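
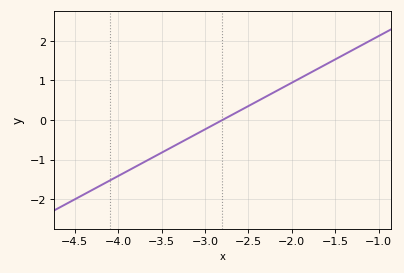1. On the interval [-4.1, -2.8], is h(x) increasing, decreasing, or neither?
increasing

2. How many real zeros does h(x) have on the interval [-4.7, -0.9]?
1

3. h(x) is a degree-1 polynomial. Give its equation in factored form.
y = 1.18(x + 2.8)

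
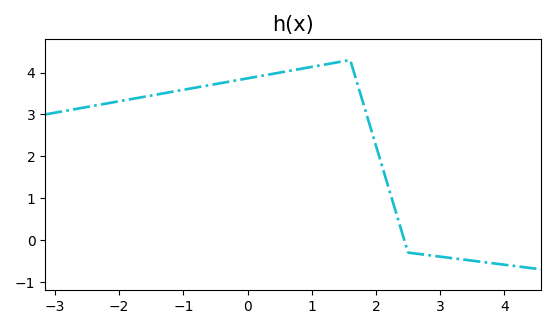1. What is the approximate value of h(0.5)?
4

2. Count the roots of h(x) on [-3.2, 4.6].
1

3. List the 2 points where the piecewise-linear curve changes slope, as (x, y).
(1.6, 4.3); (2.5, -0.3)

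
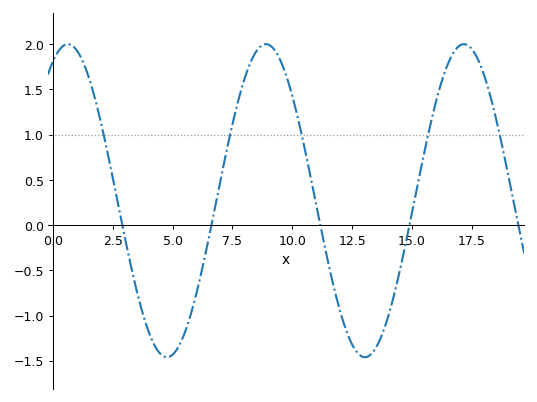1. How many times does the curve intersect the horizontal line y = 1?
5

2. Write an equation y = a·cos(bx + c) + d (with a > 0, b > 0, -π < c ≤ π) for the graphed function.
y = 1.73cos(0.76x - 0.48) + 0.27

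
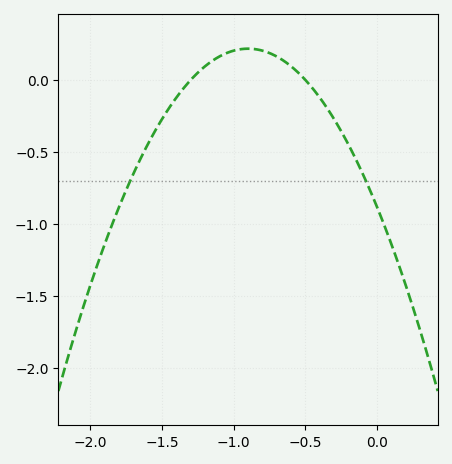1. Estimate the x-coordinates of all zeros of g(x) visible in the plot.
-1.3, -0.5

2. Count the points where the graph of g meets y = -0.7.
2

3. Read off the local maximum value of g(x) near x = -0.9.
0.2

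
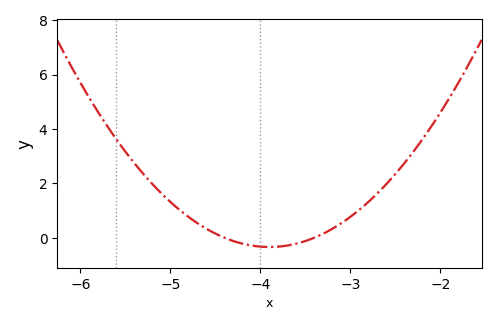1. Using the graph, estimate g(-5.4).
2.74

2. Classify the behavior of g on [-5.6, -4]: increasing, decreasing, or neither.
decreasing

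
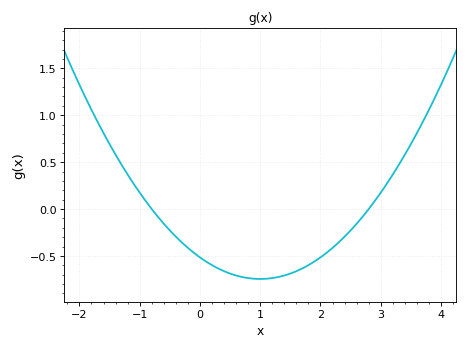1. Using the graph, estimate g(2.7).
-0.081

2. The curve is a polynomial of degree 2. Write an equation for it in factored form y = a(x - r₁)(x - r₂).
y = 0.23(x + 0.8)(x - 2.8)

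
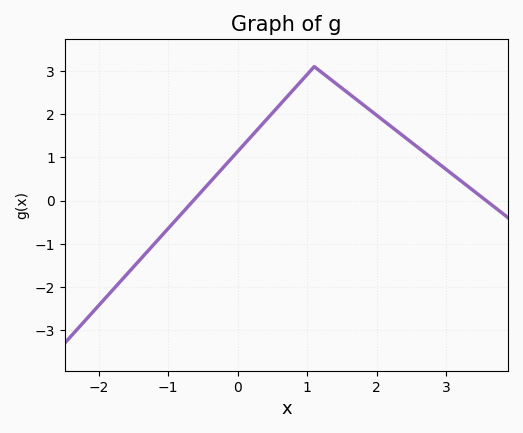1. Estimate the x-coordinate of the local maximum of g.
1.1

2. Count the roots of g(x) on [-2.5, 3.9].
2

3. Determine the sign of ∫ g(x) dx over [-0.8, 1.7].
positive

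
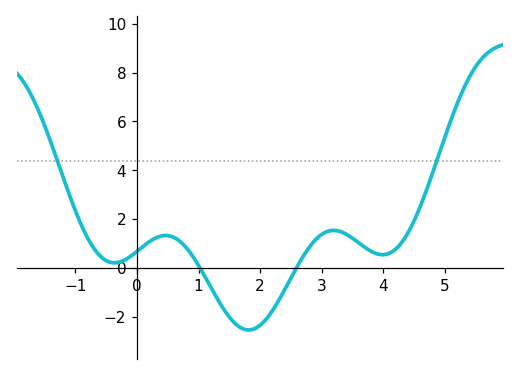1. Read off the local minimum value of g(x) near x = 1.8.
-2.53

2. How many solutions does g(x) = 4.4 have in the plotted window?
2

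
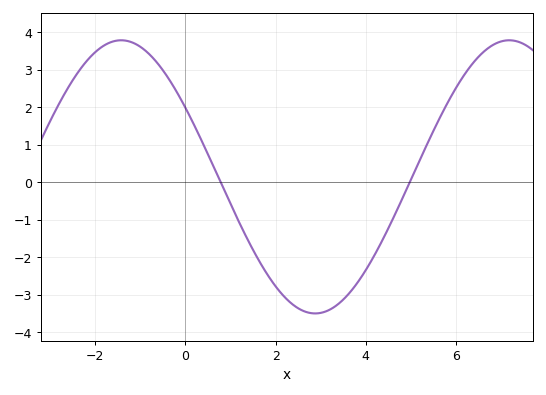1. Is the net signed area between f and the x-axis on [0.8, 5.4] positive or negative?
negative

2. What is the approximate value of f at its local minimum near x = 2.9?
-3.5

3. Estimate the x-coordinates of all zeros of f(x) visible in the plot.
0.78, 4.98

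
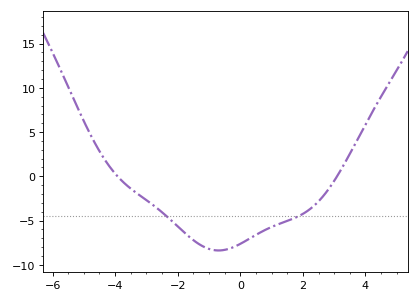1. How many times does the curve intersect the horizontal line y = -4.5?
2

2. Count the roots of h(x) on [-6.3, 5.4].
2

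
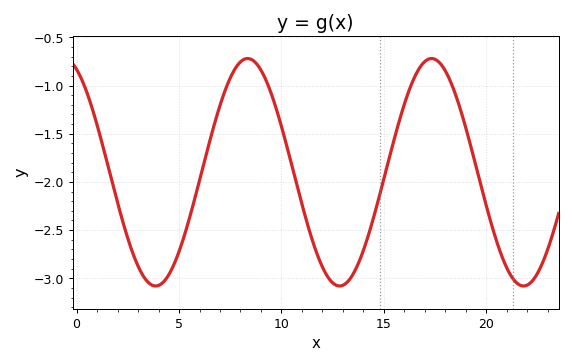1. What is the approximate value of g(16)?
-1.2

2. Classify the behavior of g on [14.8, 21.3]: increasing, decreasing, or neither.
neither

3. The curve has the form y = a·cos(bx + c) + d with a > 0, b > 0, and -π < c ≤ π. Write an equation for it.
y = 1.18cos(0.7x + 0.44) - 1.9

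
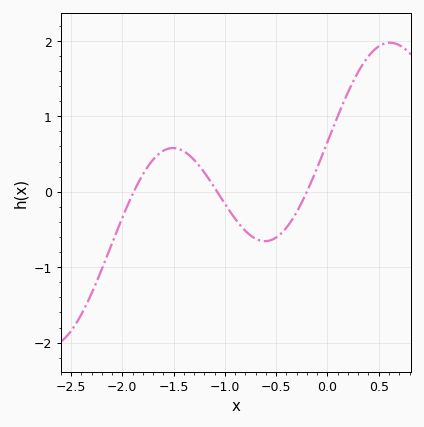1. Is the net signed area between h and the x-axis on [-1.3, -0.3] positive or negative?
negative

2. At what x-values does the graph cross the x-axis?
-1.9, -1.1, -0.2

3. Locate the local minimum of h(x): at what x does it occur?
-0.6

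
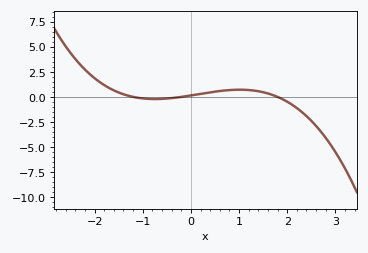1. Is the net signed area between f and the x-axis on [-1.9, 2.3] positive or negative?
positive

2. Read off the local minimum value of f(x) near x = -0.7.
-0.2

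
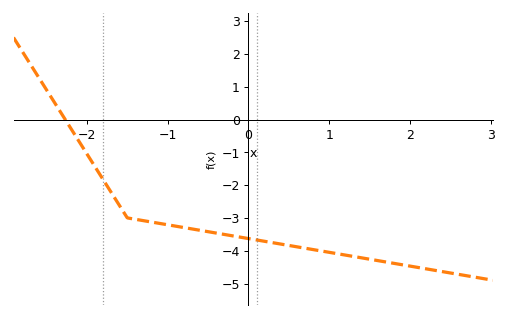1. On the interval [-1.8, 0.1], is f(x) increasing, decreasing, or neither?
decreasing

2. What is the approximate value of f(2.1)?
-4.5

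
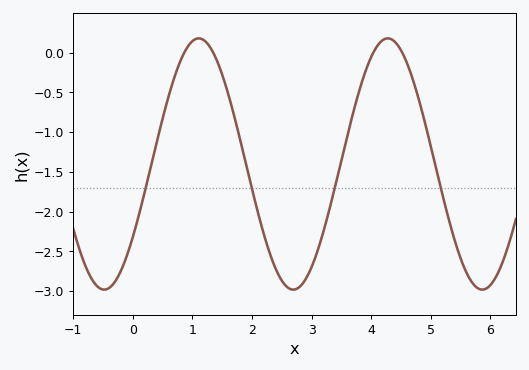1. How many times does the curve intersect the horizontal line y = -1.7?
4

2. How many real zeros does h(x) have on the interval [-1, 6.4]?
4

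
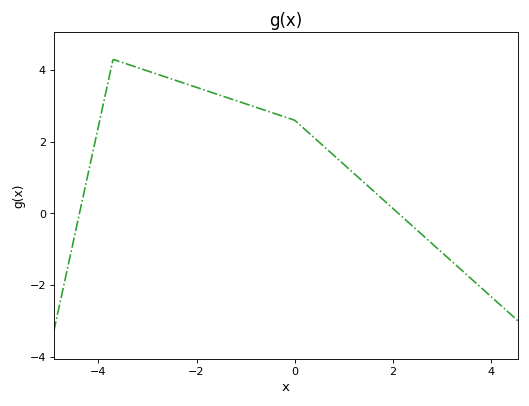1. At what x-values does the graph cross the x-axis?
-4.38, 2.11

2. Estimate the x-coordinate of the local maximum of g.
-3.7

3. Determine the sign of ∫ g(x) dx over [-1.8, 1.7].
positive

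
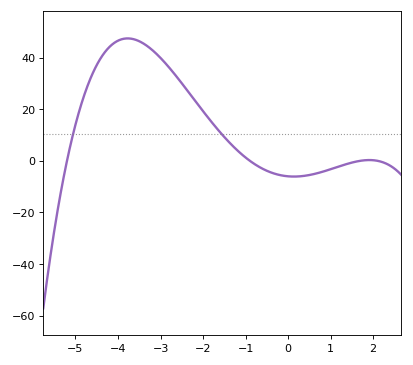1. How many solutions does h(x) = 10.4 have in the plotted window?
2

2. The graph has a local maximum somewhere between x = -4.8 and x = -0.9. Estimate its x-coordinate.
-3.77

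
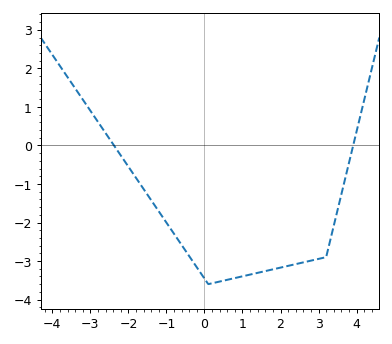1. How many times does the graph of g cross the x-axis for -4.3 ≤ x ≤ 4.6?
2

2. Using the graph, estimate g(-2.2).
-0.261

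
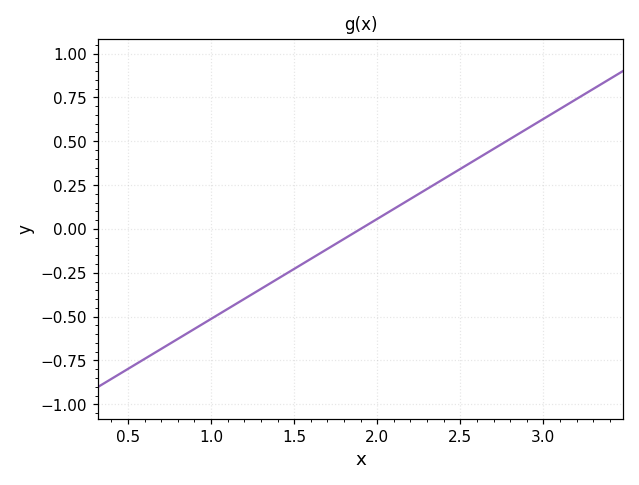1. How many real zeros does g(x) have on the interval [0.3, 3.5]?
1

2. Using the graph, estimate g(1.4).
-0.3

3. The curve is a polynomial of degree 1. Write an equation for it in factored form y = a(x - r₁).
y = 0.57(x - 1.9)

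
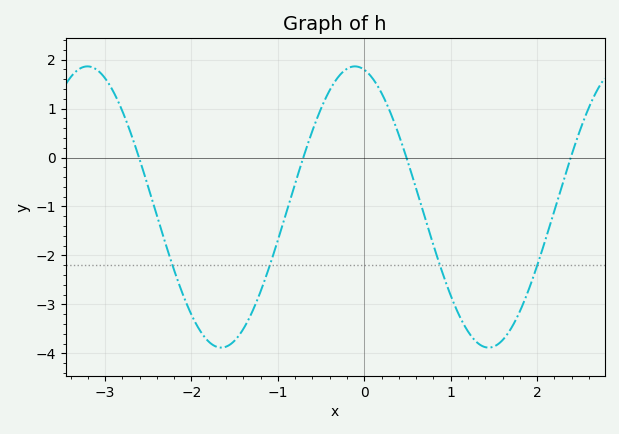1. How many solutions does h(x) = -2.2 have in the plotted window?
4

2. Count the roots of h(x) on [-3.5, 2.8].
4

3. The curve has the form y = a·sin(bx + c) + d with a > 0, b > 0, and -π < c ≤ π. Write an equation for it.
y = 2.87sin(2.03x + 1.79) - 1.01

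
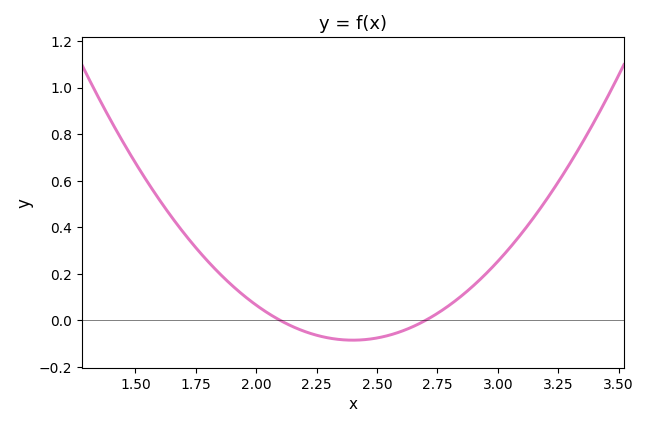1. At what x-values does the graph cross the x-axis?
2.1, 2.7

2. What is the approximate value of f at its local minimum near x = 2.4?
-0.08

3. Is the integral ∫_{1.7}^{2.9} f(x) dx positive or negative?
positive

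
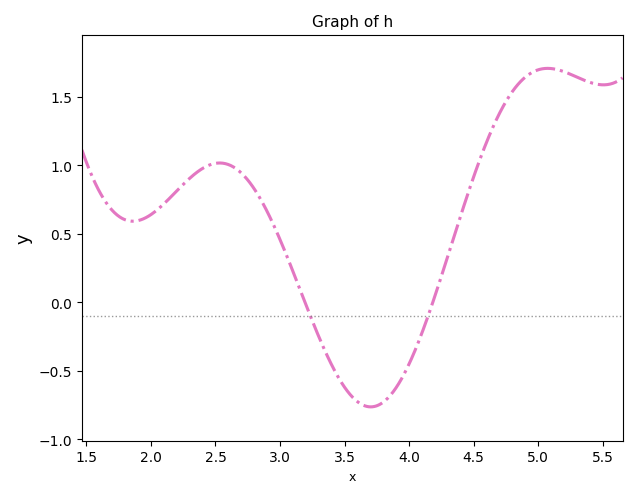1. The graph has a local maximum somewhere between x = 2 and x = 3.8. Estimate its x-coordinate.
2.5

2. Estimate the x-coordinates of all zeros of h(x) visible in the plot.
3.2, 4.2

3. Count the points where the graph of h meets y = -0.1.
2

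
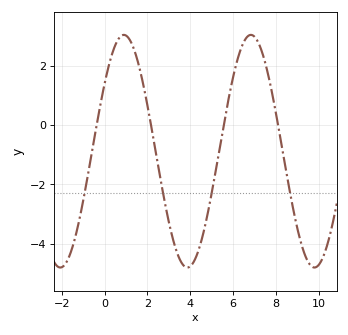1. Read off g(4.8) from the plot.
-3.01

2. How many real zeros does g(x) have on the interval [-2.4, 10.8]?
4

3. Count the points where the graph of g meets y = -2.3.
4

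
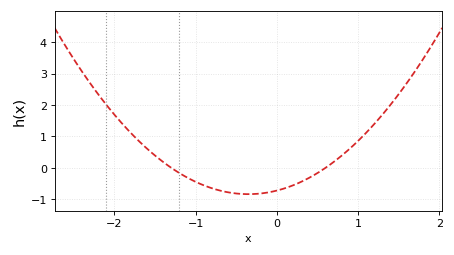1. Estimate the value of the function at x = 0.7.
0.2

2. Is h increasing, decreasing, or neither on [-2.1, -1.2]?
decreasing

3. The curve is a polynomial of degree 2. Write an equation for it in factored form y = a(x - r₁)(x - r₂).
y = 0.93(x + 1.3)(x - 0.6)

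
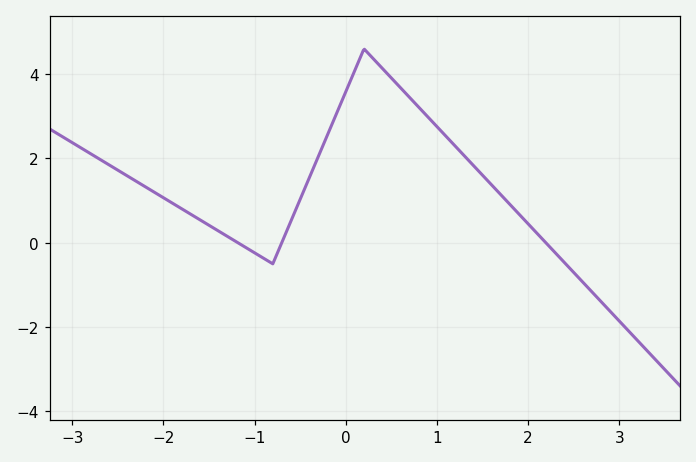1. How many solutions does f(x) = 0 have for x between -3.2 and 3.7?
3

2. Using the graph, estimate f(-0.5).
1.03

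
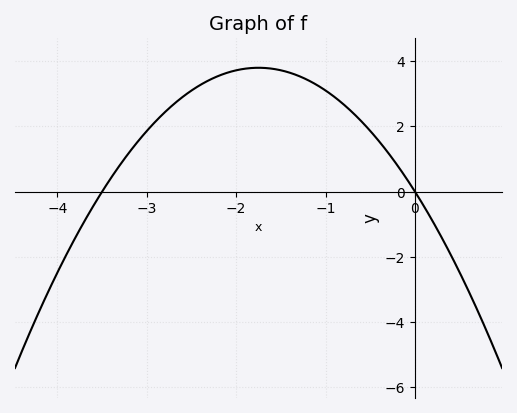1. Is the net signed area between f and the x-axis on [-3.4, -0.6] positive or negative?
positive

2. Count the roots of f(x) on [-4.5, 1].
2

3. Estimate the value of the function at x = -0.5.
1.86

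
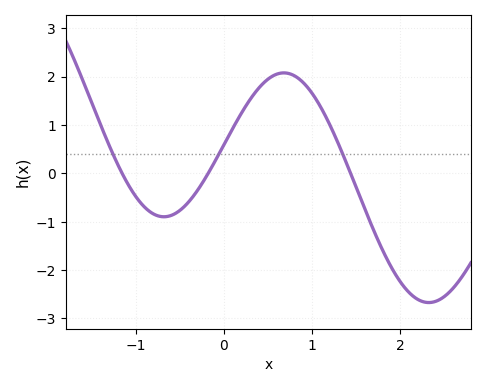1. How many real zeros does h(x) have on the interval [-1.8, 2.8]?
3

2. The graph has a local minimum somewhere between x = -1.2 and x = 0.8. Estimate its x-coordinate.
-0.682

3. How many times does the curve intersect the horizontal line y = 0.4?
3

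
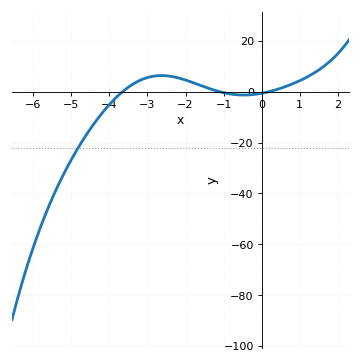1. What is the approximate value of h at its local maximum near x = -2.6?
6.32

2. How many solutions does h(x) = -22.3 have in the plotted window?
1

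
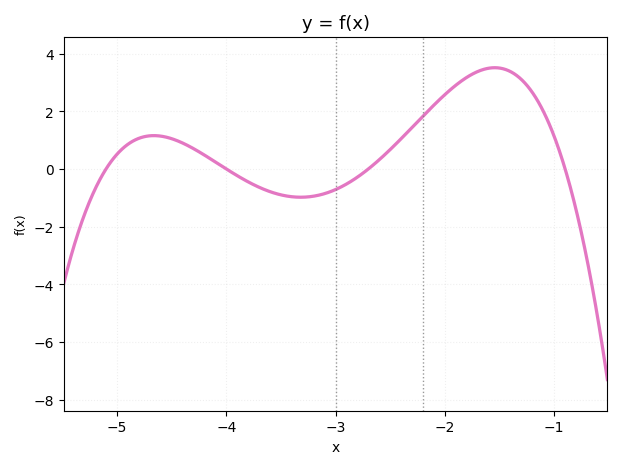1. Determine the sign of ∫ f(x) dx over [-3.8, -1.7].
positive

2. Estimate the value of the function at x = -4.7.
1.15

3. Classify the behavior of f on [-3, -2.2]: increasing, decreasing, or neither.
increasing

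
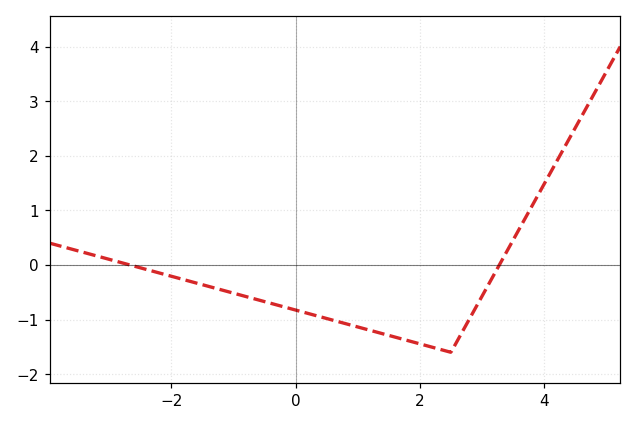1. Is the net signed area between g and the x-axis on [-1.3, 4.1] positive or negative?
negative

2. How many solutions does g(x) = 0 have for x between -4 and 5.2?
2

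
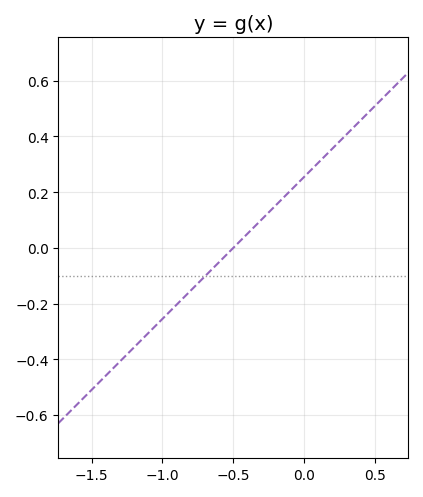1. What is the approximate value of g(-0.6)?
-0.051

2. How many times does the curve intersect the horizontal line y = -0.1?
1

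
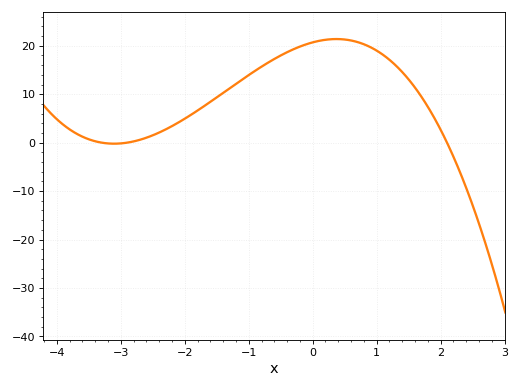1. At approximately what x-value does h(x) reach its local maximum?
0.4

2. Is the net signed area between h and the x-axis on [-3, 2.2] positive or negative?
positive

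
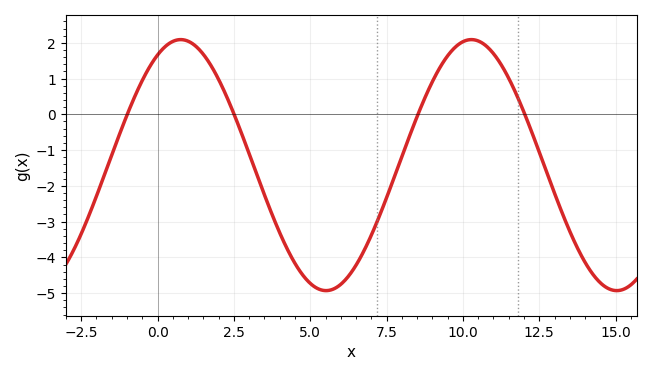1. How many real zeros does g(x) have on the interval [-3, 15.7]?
4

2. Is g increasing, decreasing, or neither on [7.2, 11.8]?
neither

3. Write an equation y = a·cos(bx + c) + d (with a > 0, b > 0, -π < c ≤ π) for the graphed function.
y = 3.51cos(0.66x - 0.5) - 1.42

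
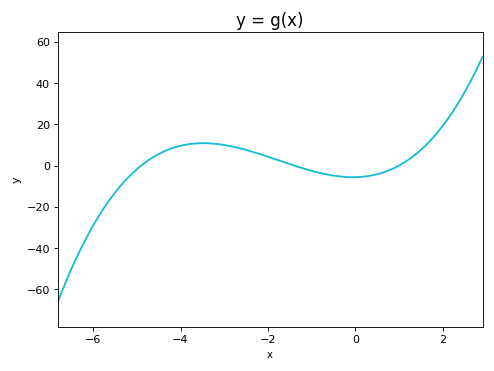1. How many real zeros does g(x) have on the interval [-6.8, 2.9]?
3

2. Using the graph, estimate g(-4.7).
4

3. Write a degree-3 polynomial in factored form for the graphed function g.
y = 0.82(x + 4.9)(x + 1.4)(x - 1)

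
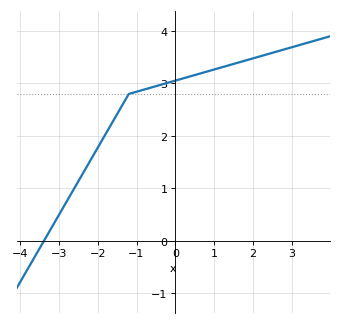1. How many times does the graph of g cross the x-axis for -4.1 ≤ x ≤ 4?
1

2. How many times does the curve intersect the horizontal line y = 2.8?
1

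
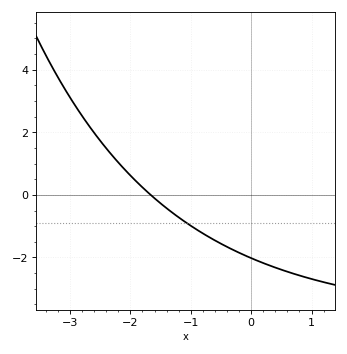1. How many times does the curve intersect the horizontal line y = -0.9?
1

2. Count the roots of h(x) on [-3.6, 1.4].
1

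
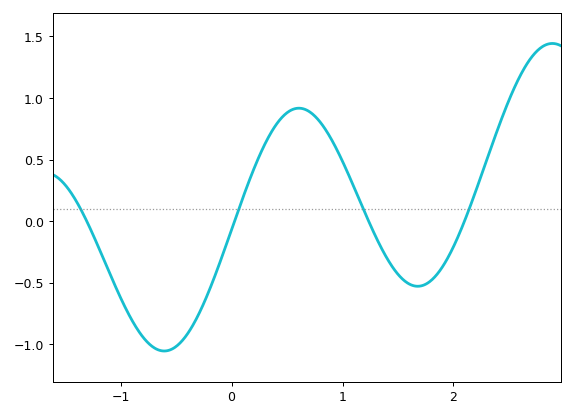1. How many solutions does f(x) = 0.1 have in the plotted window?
4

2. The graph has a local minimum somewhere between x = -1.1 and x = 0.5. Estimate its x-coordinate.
-0.6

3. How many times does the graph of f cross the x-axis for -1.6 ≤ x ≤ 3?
4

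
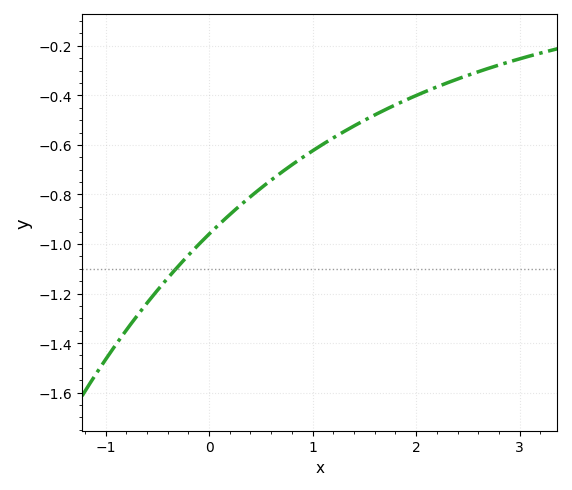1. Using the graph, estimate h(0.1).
-0.92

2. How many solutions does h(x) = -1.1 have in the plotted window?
1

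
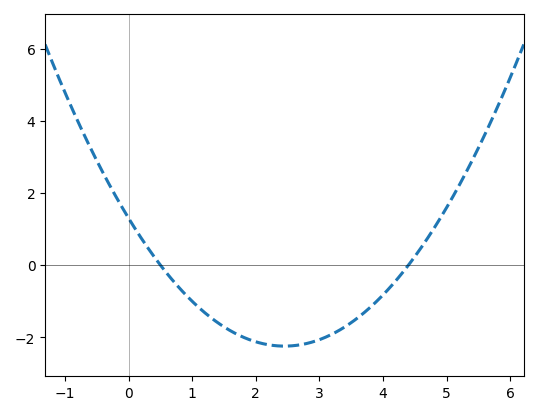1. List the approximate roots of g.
0.4, 4.4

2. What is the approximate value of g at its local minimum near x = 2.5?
-2.2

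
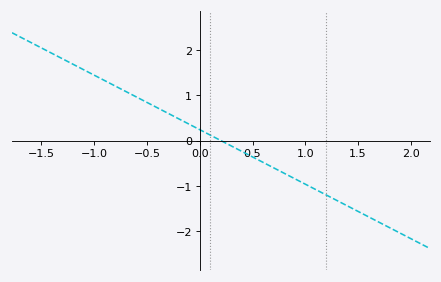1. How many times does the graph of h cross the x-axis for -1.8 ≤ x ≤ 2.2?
1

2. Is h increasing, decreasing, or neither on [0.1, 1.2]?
decreasing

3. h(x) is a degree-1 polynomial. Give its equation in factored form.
y = -1.2(x - 0.2)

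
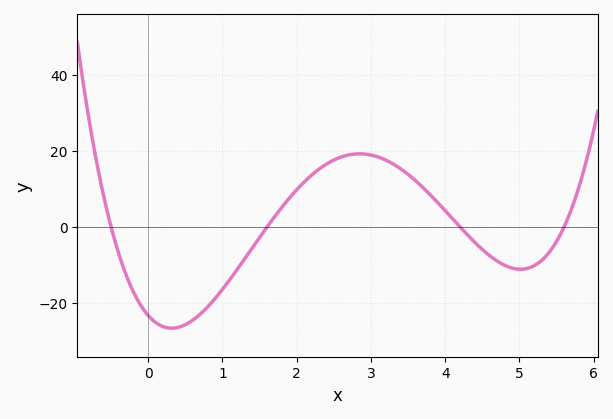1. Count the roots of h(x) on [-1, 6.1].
4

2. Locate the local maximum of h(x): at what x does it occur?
2.8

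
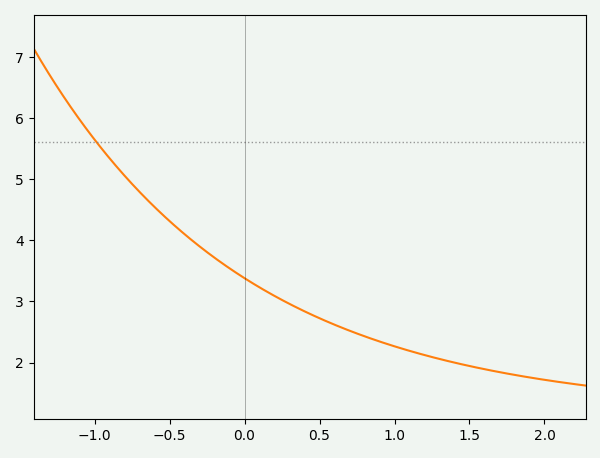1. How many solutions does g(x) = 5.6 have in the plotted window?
1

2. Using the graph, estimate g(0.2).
3.1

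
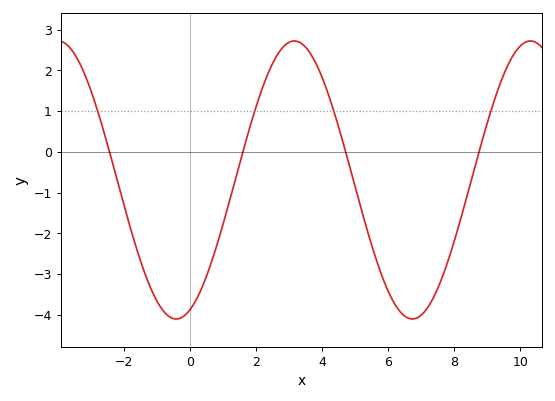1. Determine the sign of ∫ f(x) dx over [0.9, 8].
negative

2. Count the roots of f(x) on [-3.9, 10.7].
4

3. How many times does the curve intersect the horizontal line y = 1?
4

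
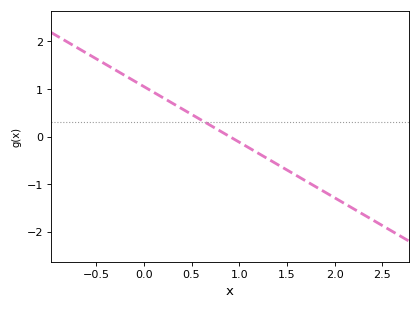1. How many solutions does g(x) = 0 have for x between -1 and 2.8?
1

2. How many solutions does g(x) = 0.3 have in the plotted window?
1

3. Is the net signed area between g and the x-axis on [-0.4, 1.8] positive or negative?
positive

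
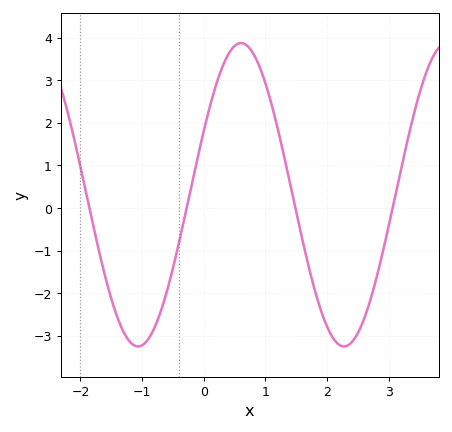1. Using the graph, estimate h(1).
2.94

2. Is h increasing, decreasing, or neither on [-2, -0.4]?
neither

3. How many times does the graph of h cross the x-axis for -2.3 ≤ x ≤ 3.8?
4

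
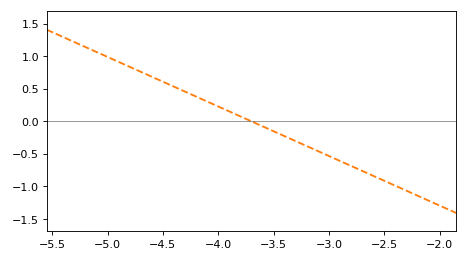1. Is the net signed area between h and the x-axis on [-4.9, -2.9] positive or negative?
positive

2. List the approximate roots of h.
-3.7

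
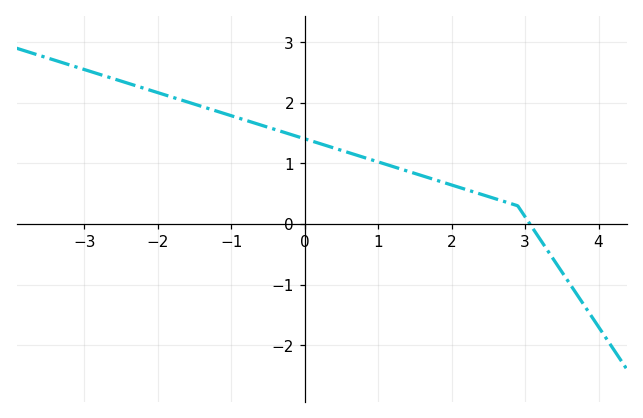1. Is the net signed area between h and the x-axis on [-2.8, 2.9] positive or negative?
positive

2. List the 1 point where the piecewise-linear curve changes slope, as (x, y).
(2.9, 0.3)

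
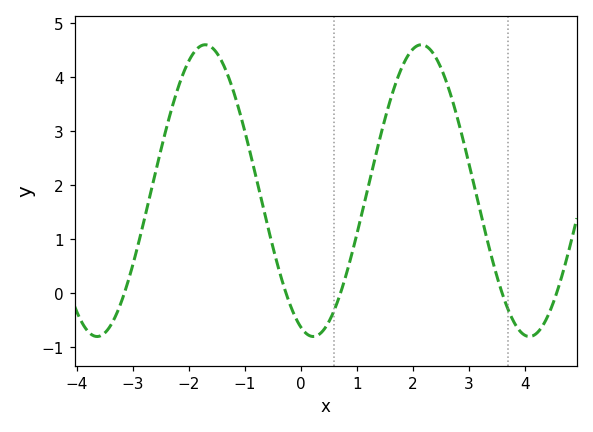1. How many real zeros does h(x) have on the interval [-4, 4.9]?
5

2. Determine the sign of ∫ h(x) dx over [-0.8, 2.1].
positive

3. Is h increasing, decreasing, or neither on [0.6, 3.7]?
neither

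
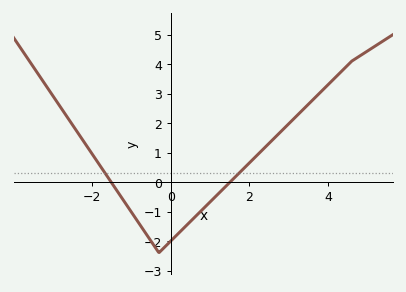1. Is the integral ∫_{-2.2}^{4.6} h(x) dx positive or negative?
positive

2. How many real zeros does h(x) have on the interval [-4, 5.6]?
2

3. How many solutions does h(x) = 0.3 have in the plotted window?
2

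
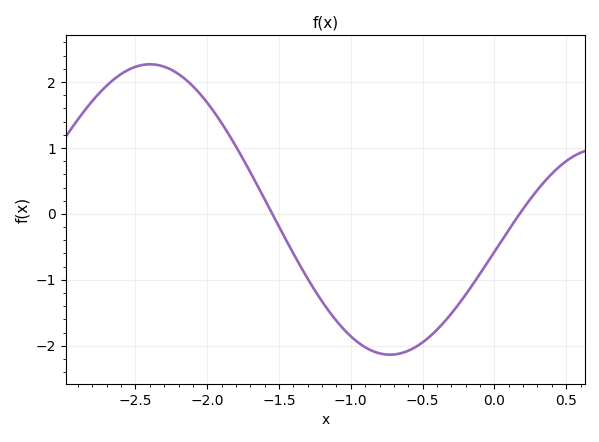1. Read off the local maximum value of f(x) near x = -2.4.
2.27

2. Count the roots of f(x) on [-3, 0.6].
2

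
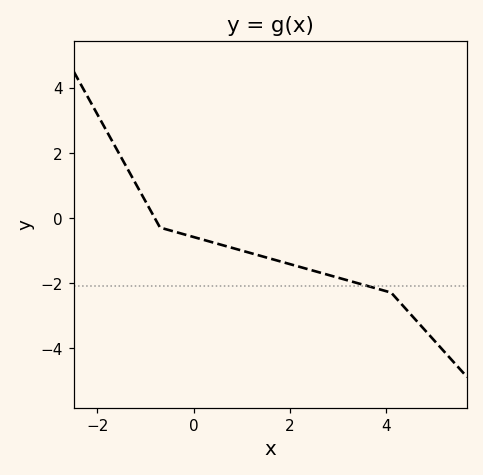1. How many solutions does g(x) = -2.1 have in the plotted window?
1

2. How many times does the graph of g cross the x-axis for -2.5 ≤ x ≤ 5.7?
1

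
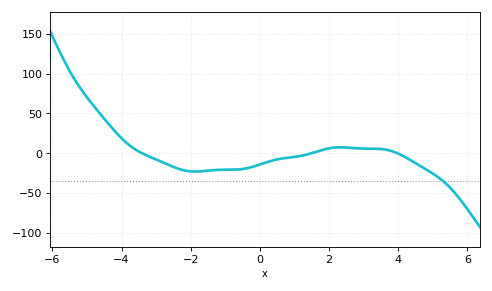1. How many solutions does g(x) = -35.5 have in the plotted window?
1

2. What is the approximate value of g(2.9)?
5.87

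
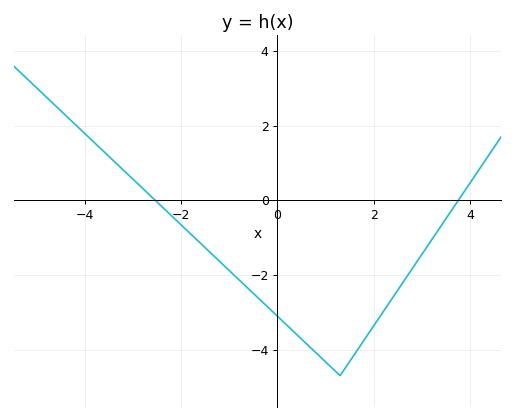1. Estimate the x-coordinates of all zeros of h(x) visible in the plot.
-2.54, 3.75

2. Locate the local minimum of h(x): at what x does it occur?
1.3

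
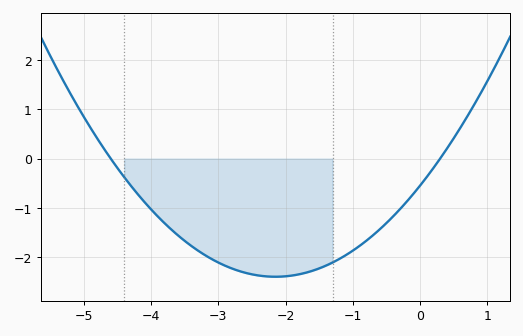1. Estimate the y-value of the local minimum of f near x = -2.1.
-2.4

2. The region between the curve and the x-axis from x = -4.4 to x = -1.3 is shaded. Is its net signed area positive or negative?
negative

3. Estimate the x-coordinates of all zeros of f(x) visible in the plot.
-4.6, 0.3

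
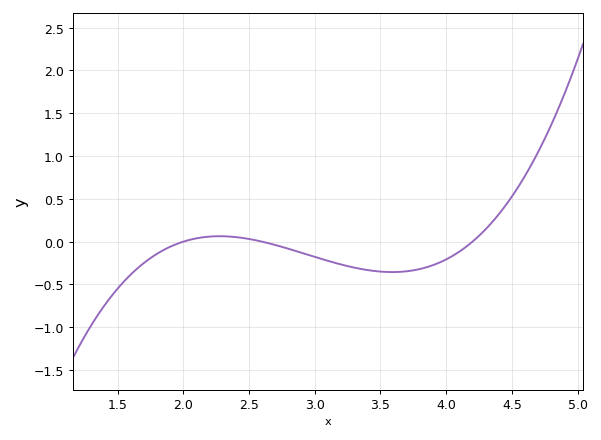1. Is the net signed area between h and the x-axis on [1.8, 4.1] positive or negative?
negative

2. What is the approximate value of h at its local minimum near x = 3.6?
-0.35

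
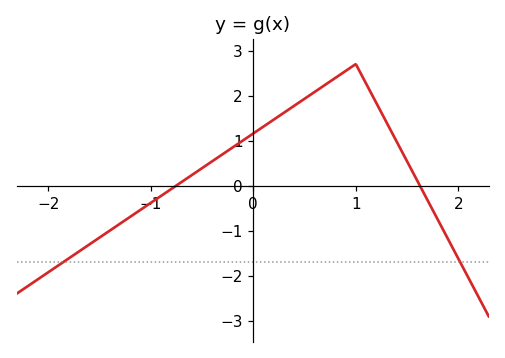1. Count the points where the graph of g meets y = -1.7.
2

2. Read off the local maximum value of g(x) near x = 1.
2.7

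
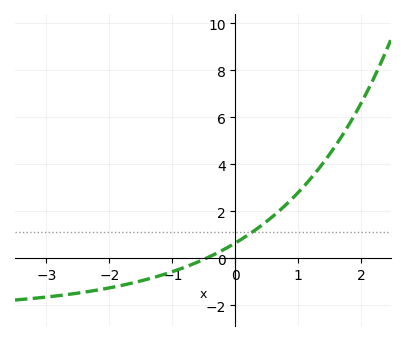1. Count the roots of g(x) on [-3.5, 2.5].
1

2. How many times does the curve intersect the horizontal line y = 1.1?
1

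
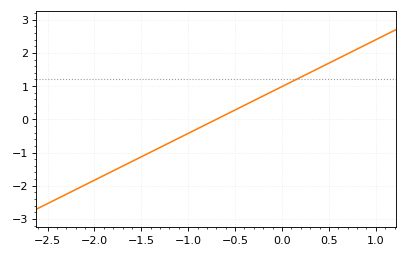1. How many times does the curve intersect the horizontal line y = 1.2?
1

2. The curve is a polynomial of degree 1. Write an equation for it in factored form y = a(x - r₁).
y = 1.41(x + 0.7)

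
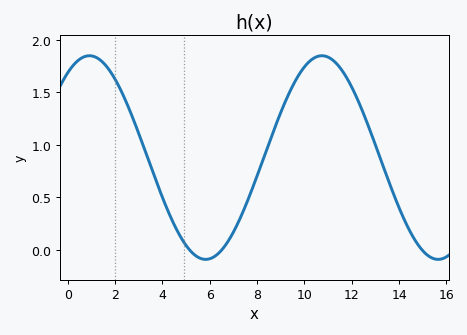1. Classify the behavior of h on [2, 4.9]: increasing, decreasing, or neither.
decreasing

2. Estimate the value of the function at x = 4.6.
0.2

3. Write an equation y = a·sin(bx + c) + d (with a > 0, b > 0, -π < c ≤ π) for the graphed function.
y = 0.97sin(0.64x + 0.98) + 0.88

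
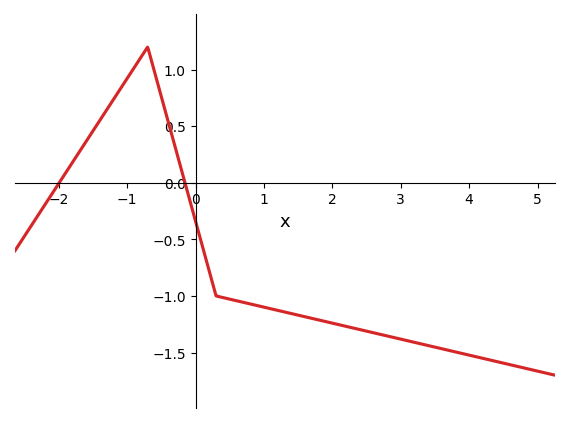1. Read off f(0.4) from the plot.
-1.01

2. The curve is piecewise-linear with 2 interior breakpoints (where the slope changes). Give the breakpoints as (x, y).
(-0.7, 1.2); (0.3, -1)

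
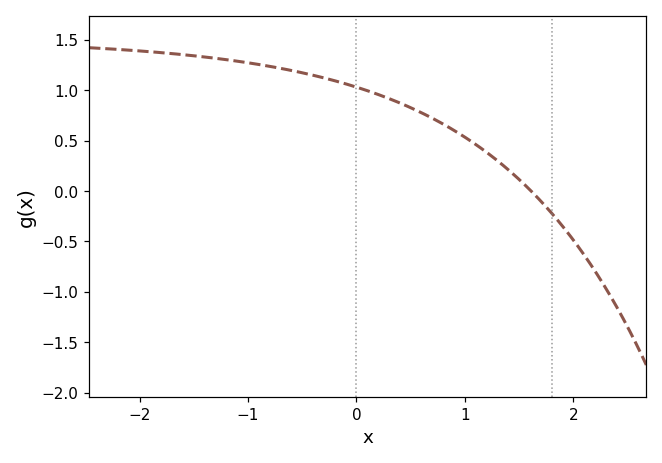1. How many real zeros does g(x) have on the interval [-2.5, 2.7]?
1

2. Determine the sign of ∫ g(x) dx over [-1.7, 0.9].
positive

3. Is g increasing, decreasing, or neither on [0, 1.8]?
decreasing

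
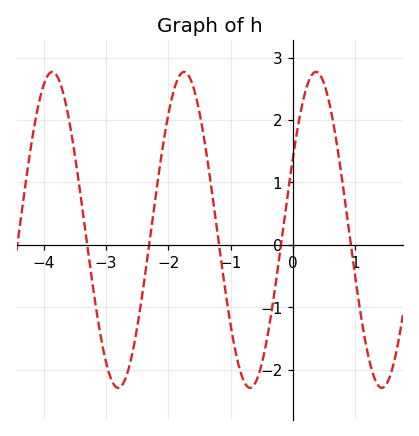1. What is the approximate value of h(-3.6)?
2.03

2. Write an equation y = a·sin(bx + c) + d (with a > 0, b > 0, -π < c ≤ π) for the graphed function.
y = 2.53sin(2.97x + 0.48) + 0.24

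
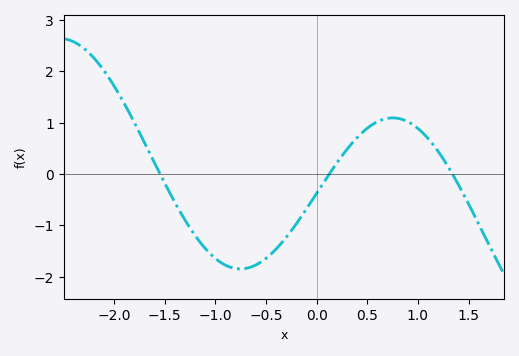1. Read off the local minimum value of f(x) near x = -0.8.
-1.8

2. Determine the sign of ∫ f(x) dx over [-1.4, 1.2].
negative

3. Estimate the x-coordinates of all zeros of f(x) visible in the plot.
-1.5, 0.1, 1.3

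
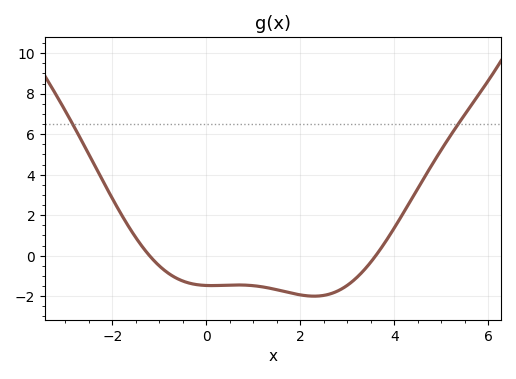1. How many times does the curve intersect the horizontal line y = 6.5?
2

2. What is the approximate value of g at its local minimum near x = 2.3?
-2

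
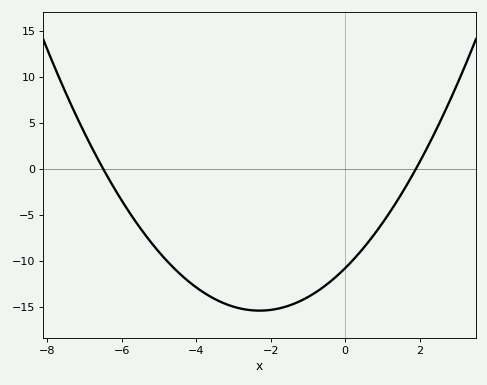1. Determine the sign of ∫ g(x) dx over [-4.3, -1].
negative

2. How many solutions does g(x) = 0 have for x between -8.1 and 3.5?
2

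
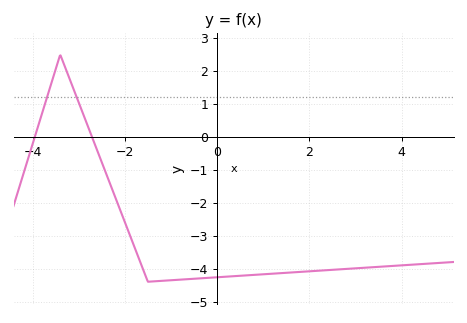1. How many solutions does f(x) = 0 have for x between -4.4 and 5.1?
2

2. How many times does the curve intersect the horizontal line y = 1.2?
2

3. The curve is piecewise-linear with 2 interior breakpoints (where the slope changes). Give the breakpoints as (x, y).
(-3.4, 2.5); (-1.5, -4.4)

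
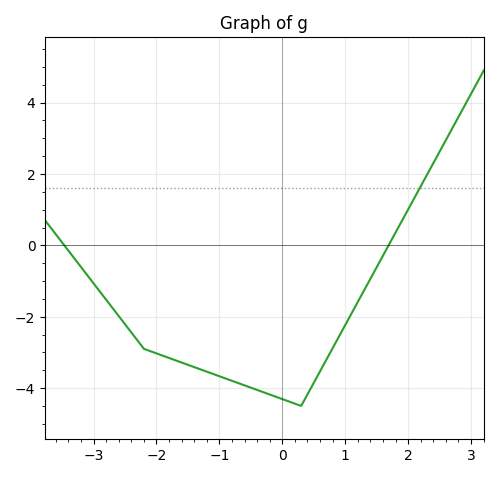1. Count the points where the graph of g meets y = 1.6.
1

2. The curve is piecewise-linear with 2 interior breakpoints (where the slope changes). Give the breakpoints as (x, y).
(-2.2, -2.9); (0.3, -4.5)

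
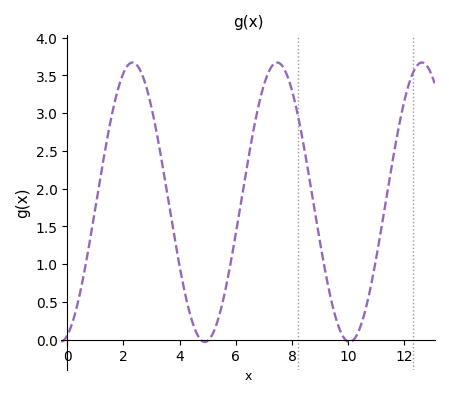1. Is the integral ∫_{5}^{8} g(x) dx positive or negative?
positive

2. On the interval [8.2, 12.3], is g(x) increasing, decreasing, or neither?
neither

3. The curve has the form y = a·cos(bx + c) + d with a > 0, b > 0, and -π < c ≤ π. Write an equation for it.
y = 1.85cos(1.22x - 2.83) + 1.82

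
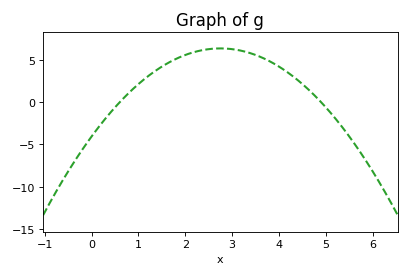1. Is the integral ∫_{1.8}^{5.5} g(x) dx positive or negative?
positive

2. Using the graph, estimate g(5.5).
-4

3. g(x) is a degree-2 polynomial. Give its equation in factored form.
y = -1.38(x - 0.6)(x - 4.9)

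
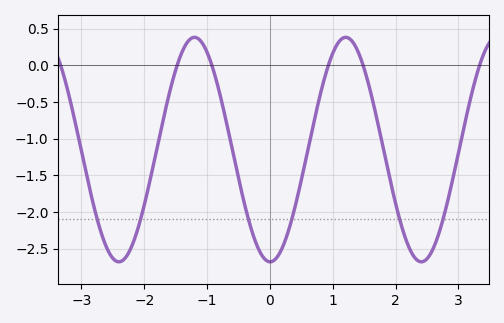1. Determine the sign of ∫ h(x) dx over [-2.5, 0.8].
negative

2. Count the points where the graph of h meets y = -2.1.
6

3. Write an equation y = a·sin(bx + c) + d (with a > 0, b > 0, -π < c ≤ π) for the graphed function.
y = 1.53sin(2.61x - 1.58) - 1.15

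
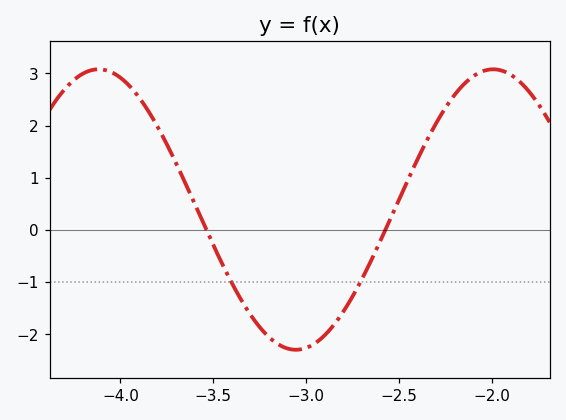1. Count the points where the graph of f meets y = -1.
2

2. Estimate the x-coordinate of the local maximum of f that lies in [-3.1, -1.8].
-2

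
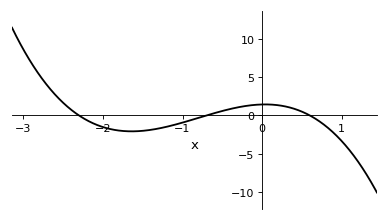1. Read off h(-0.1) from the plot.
1.38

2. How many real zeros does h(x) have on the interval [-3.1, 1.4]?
3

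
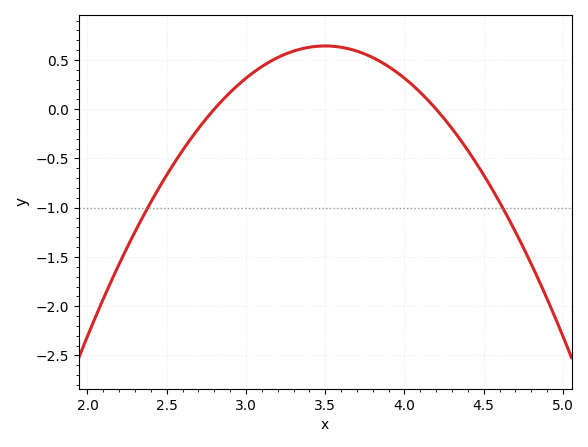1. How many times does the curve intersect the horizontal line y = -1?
2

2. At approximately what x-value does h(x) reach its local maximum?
3.5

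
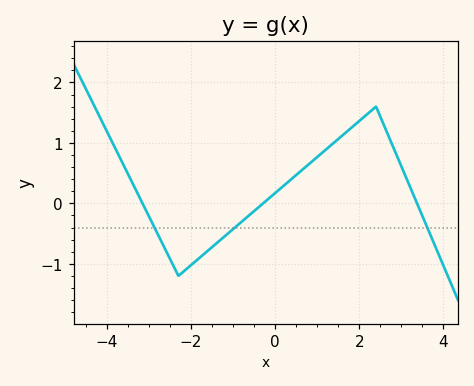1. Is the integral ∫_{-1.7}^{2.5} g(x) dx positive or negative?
positive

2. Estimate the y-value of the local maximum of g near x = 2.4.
1.6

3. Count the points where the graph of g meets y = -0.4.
3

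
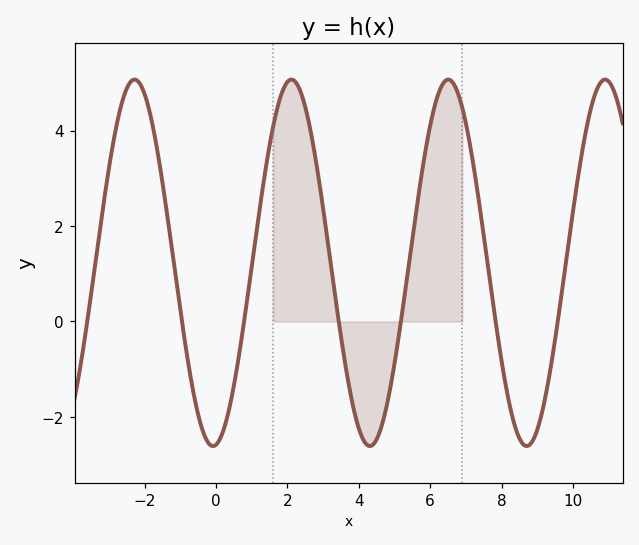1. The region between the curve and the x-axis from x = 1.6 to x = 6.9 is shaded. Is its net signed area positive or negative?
positive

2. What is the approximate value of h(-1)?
0.237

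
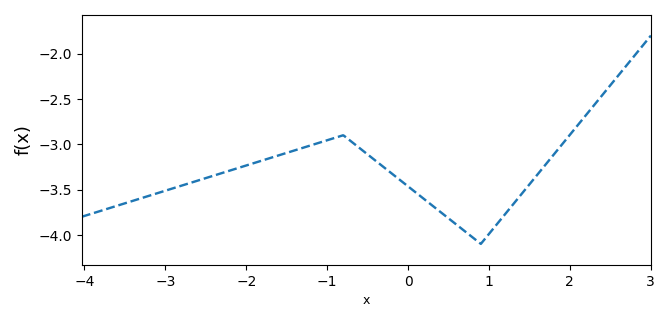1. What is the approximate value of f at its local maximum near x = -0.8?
-2.9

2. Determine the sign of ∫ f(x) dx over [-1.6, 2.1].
negative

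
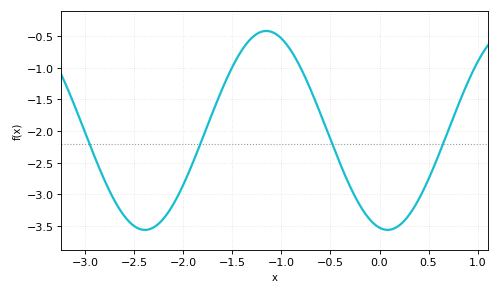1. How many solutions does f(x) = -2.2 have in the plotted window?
4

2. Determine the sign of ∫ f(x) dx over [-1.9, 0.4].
negative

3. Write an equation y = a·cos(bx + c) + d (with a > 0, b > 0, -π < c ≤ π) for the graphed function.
y = 1.57cos(2.5x + 2.9) - 1.99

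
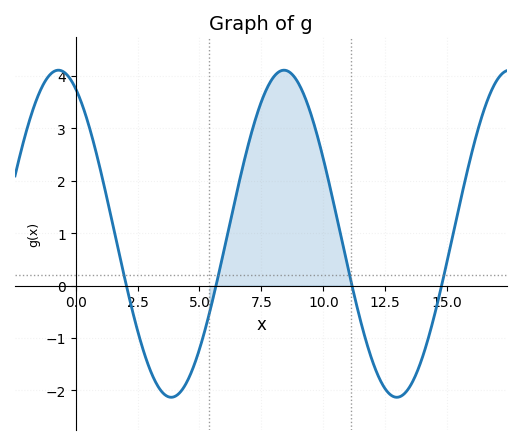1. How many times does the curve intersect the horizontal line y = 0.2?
4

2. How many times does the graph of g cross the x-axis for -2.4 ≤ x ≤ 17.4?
4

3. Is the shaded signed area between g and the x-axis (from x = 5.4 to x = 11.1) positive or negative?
positive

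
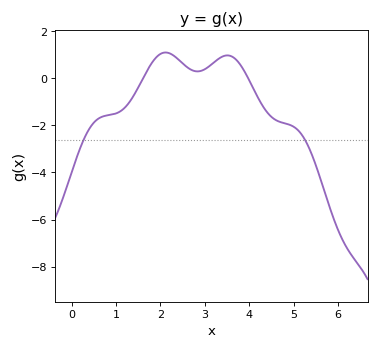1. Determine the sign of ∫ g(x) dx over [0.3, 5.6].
negative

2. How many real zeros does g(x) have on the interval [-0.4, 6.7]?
2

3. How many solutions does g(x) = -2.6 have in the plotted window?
2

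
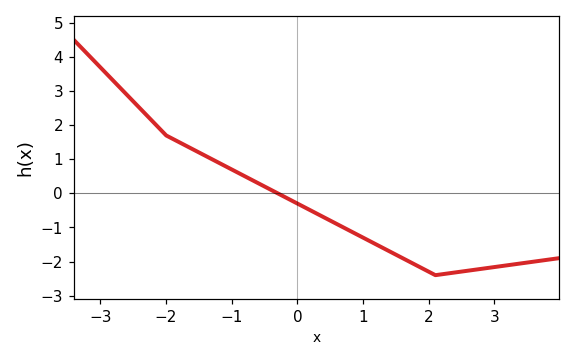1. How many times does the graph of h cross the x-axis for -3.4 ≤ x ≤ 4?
1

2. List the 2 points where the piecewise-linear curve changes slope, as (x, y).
(-2, 1.7); (2.1, -2.4)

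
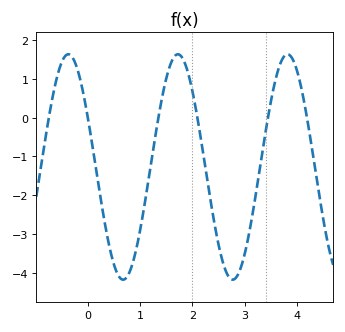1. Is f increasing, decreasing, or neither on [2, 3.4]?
neither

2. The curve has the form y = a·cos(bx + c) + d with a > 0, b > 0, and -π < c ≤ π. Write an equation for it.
y = 2.9cos(3x + 1.1) - 1.27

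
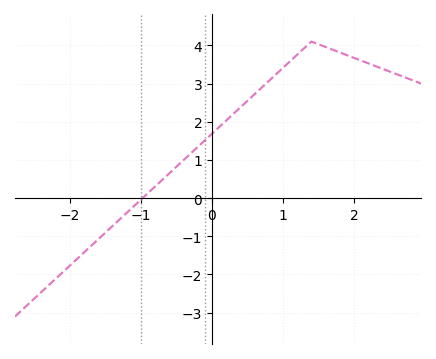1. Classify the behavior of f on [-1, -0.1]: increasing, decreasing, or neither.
increasing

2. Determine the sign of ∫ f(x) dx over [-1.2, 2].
positive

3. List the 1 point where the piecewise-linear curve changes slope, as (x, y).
(1.4, 4.1)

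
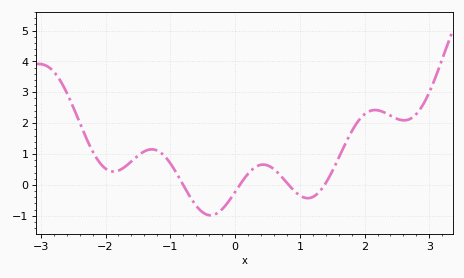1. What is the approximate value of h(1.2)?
-0.4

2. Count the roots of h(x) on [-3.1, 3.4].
4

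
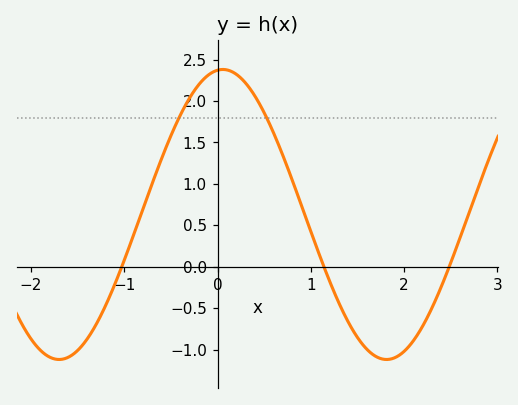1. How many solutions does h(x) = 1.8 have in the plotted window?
2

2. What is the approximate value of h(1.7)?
-1.1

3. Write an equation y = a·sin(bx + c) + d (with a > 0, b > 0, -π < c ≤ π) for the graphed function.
y = 1.75sin(1.8x + 1.5) + 0.63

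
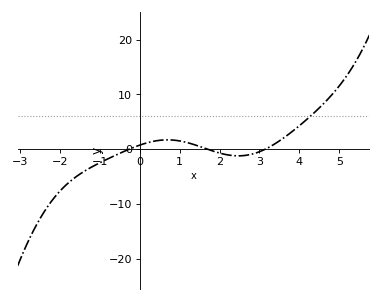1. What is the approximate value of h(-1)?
-2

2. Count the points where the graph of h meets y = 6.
1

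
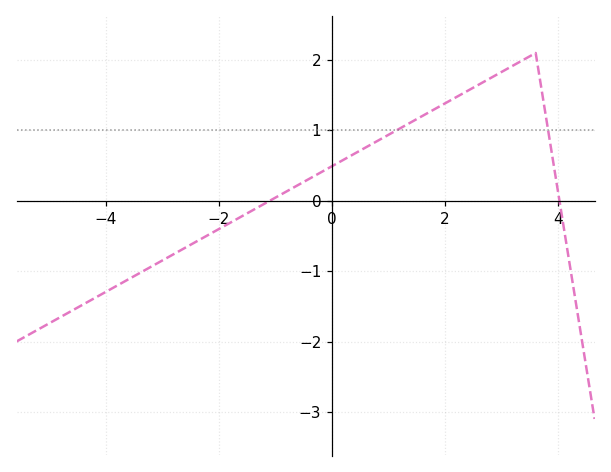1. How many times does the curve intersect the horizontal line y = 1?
2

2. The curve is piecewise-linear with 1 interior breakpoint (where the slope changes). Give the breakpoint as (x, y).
(3.6, 2.1)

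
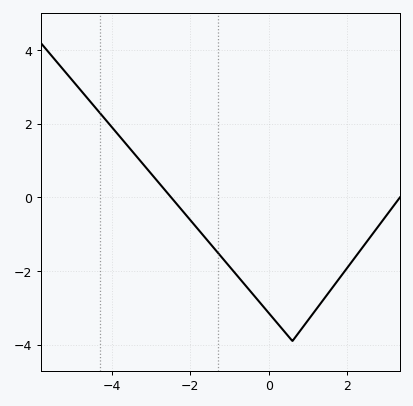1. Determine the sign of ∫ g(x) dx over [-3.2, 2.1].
negative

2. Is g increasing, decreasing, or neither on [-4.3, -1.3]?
decreasing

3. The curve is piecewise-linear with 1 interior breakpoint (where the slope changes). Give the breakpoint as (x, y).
(0.6, -3.9)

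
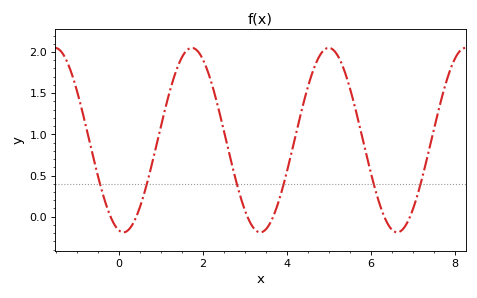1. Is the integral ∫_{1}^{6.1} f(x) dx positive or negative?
positive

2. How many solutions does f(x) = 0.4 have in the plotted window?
6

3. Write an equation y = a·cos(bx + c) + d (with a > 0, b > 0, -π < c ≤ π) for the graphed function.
y = 1.12cos(1.93x + 2.92) + 0.93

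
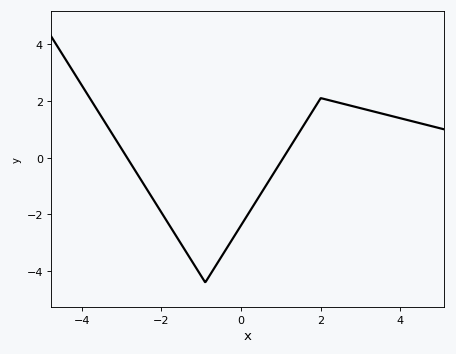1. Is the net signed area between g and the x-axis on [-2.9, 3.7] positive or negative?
negative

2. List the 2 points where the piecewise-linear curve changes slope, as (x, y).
(-0.9, -4.4); (2, 2.1)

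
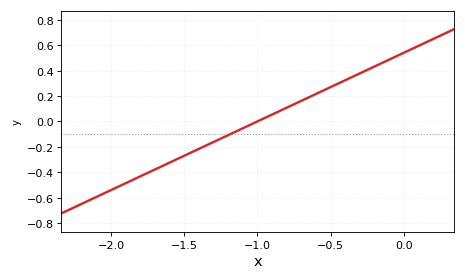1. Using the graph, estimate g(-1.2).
-0.108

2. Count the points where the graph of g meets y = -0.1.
1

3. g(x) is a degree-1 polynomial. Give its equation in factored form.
y = 0.54(x + 1)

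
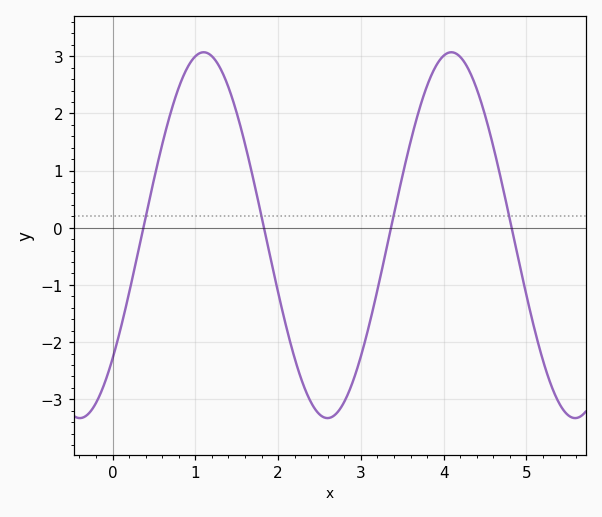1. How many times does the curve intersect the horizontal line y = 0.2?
4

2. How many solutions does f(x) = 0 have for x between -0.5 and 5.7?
4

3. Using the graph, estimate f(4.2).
3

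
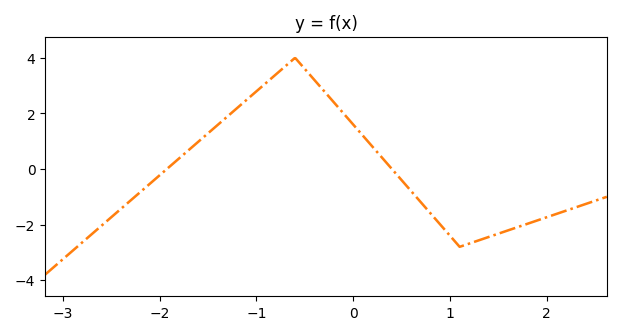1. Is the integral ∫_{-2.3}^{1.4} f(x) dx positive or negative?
positive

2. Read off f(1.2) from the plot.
-2.68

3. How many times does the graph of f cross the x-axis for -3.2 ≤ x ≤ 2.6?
2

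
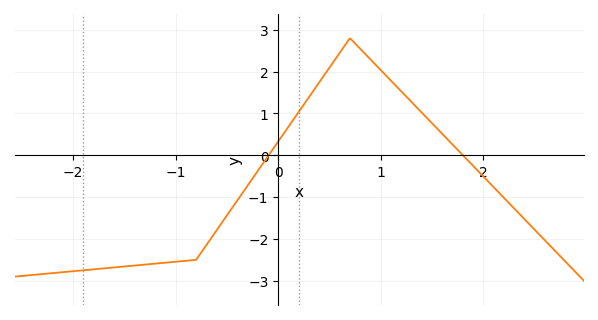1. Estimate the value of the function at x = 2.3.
-1.3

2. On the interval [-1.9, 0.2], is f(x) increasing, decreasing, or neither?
increasing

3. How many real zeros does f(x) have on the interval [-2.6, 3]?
2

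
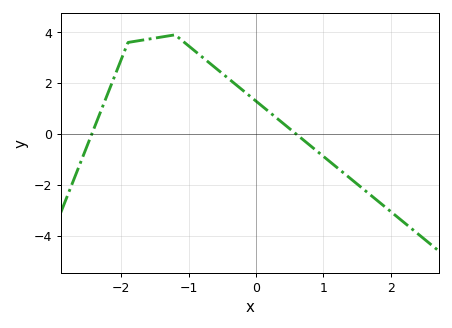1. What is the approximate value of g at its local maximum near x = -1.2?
3.9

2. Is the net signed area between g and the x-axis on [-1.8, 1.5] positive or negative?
positive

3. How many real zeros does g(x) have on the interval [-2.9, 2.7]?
2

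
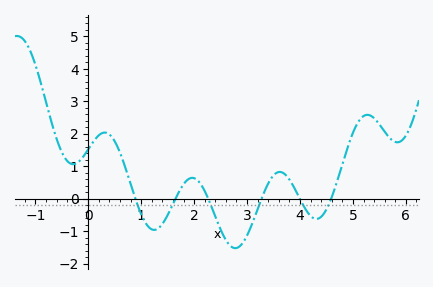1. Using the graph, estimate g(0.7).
0.955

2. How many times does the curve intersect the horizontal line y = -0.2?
6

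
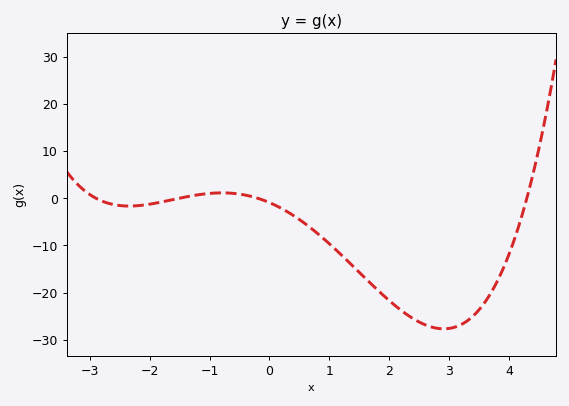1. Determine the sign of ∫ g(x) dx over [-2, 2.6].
negative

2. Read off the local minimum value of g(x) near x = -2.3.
-2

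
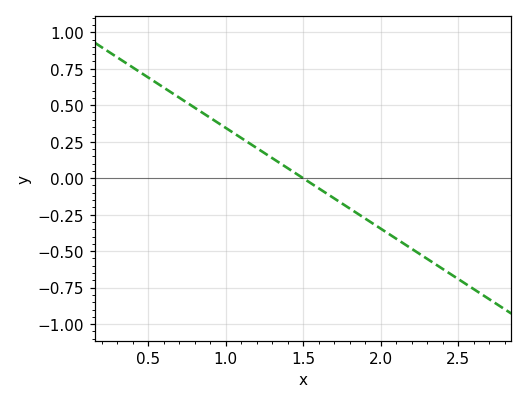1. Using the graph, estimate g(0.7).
0.552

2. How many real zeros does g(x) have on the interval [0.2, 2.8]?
1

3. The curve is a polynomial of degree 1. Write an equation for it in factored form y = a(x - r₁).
y = -0.69(x - 1.5)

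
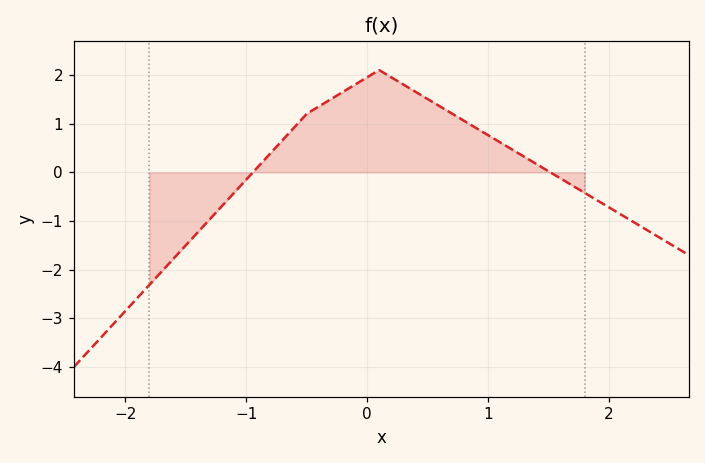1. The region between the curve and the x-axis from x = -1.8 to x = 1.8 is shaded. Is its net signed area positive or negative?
positive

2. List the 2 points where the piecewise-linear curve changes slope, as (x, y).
(-0.5, 1.2); (0.1, 2.1)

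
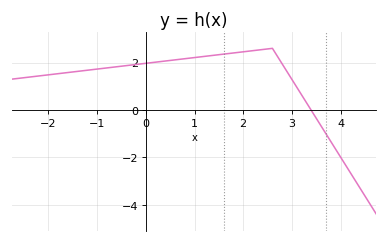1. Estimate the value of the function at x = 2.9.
1.6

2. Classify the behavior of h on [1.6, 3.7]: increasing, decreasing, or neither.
neither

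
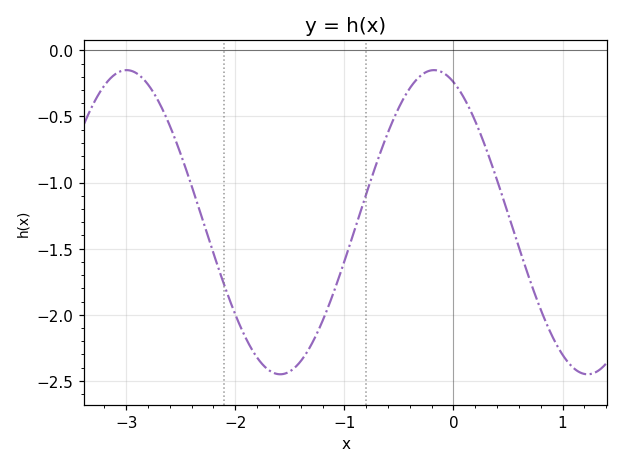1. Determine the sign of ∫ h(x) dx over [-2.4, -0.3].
negative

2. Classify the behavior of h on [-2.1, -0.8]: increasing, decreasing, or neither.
neither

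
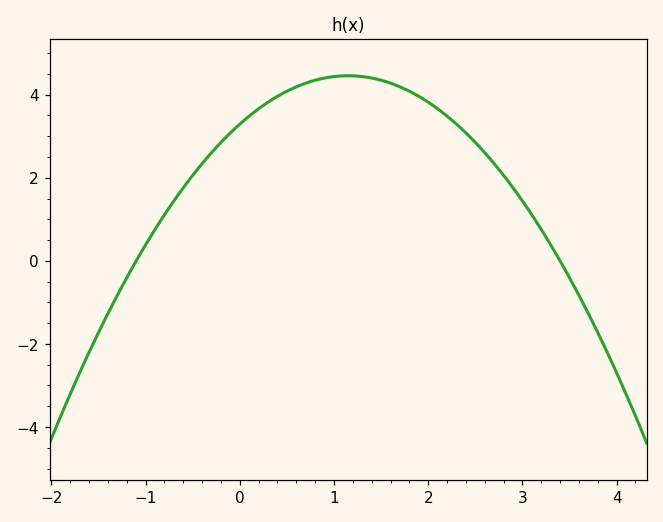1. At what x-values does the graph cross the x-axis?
-1.1, 3.4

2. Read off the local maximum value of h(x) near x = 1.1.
4.46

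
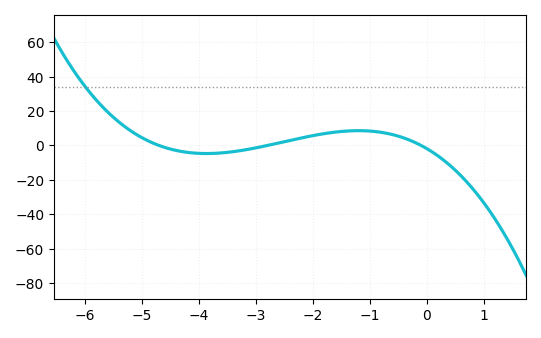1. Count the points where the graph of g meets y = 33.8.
1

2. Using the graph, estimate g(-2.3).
3.7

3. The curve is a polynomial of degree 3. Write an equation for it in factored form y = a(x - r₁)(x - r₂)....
y = -1.4(x + 4.7)(x + 2.8)(x + 0.1)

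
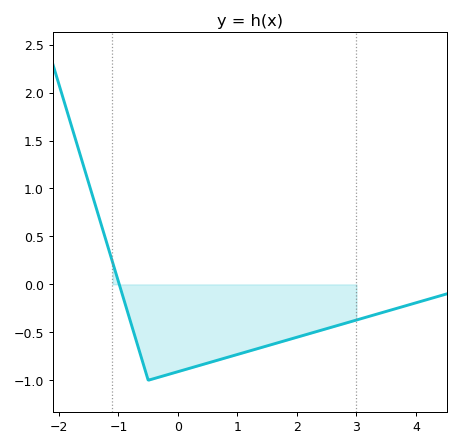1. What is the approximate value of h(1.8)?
-0.6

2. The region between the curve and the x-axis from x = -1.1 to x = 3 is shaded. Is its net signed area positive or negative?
negative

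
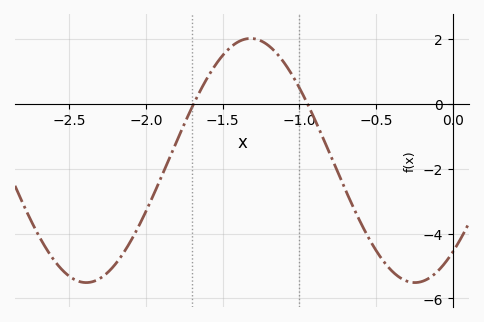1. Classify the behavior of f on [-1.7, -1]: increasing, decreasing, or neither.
neither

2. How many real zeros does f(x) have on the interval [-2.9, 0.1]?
2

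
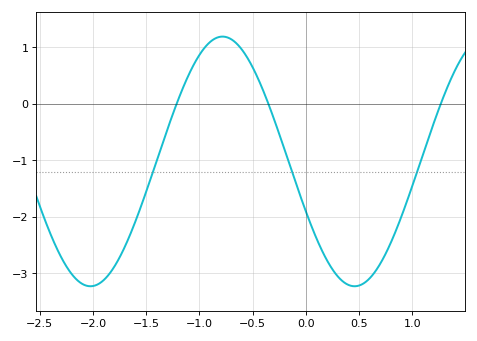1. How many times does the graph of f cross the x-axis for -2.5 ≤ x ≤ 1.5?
3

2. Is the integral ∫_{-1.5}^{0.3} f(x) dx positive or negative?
negative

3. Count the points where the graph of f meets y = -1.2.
3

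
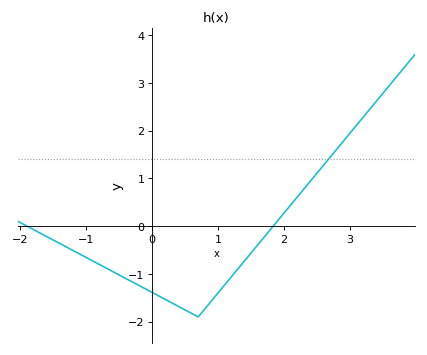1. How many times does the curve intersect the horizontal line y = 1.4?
1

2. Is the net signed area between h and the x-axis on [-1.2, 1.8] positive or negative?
negative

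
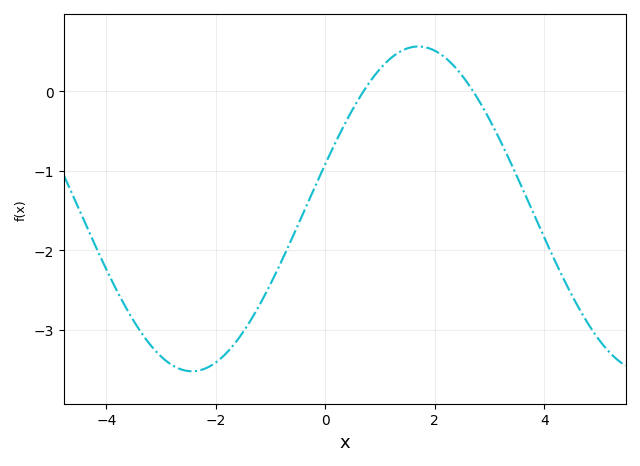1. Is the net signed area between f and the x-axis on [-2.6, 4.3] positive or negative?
negative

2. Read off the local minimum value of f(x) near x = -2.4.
-3.5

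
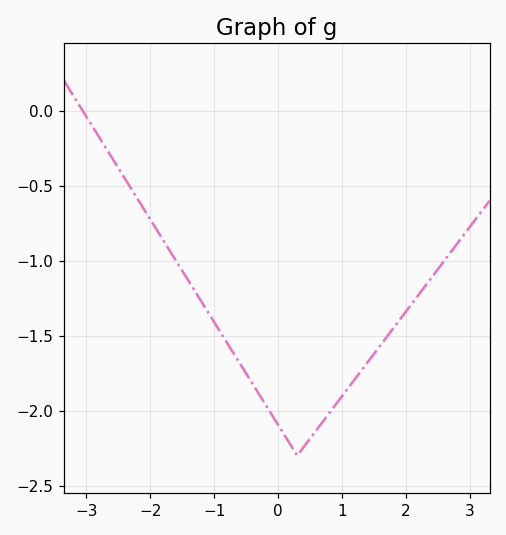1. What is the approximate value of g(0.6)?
-2.13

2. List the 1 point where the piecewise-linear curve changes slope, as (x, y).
(0.3, -2.3)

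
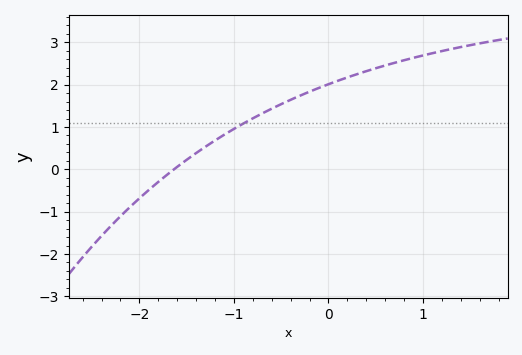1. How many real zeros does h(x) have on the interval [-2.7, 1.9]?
1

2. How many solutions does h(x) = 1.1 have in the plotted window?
1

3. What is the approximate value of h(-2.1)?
-0.892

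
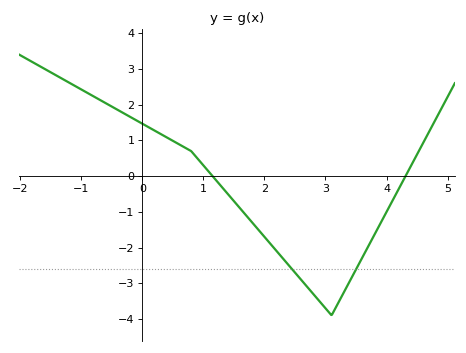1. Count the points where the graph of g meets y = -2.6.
2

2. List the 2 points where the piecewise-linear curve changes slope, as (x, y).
(0.8, 0.7); (3.1, -3.9)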